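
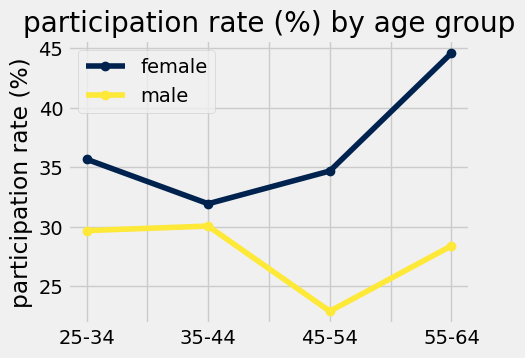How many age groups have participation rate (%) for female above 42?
Above 42: 55-64.

1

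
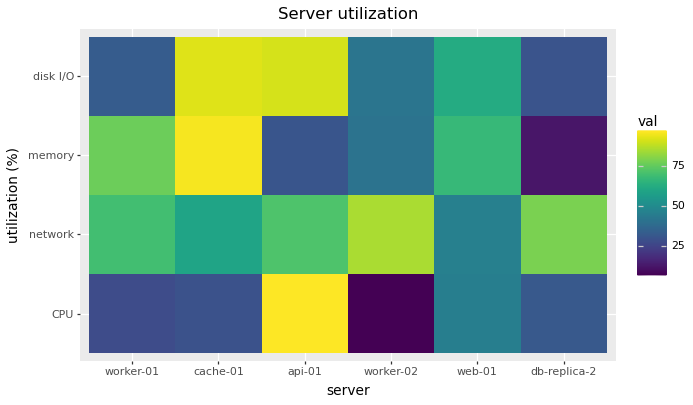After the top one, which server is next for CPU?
Top 3 for CPU: api-01 ≈ 100, web-01 ≈ 50, db-replica-2 ≈ 30.

web-01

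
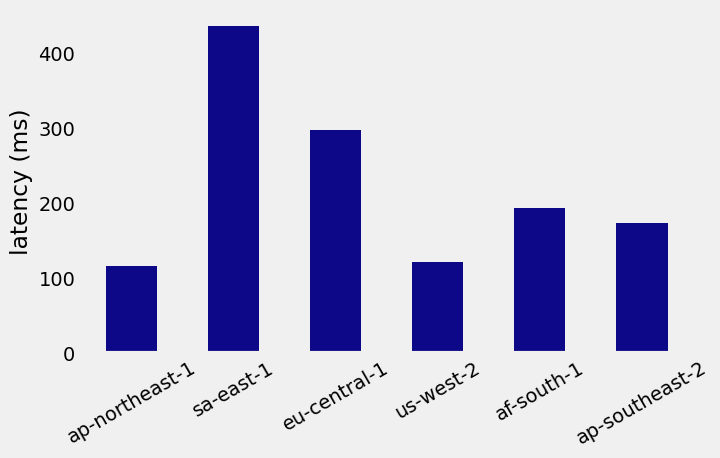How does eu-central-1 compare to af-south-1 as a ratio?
≈ 1.5×

eu-central-1 ≈ 300, af-south-1 ≈ 200; 300/200 ≈ 1.5.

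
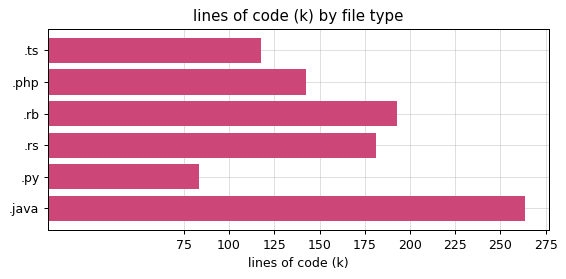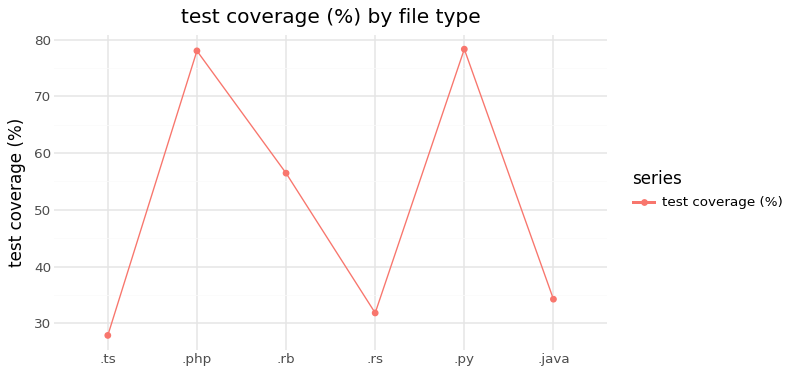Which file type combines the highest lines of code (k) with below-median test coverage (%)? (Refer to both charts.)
Chart 2 median test coverage (%) ≈ 50; below-median file types: .ts, .rs, .java. Among those, .java has the highest lines of code (k) (≈ 275).

.java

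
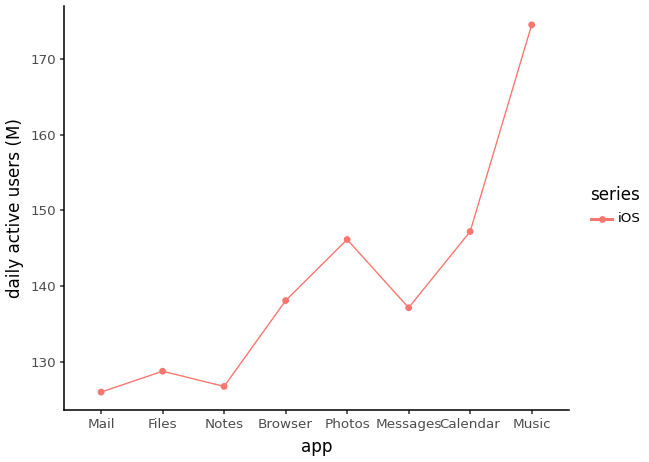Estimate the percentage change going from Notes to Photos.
Notes ≈ 125, Photos ≈ 145; (145 − 125) / 125 ≈ +16%.

≈ +16%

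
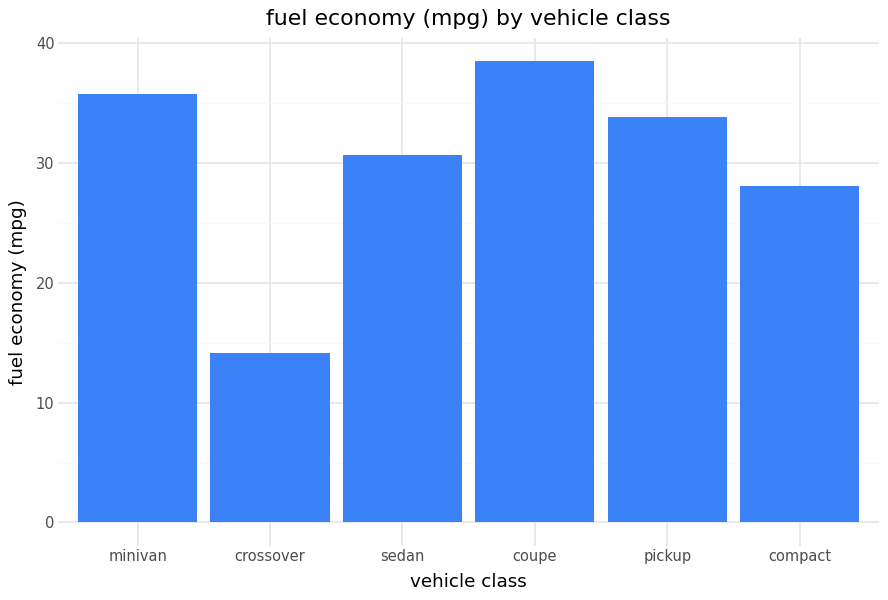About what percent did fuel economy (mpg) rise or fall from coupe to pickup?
≈ -12.5%

coupe ≈ 40, pickup ≈ 35; (35 − 40) / 40 ≈ -12.5%.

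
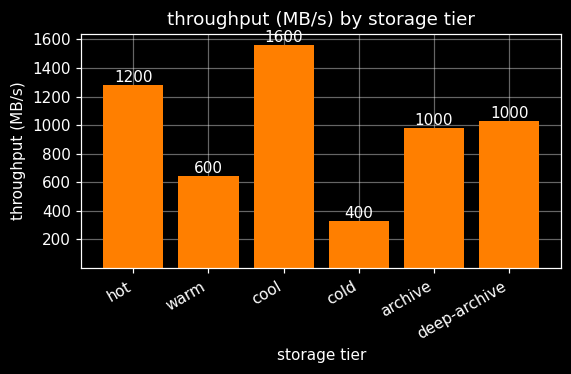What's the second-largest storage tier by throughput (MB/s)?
Top 3: cool ≈ 1600, hot ≈ 1200, deep-archive ≈ 1000.

hot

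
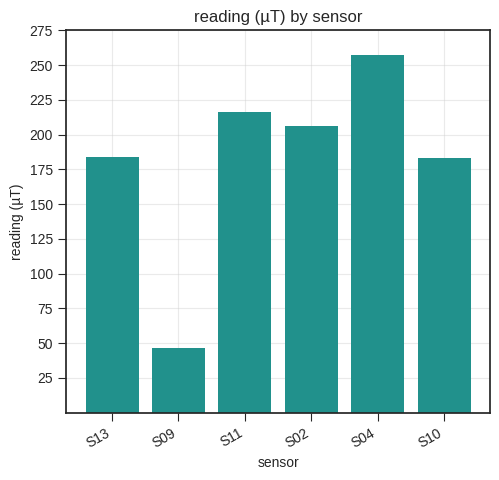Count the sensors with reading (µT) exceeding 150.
5

Above 150: S13, S11, S02, S04, S10.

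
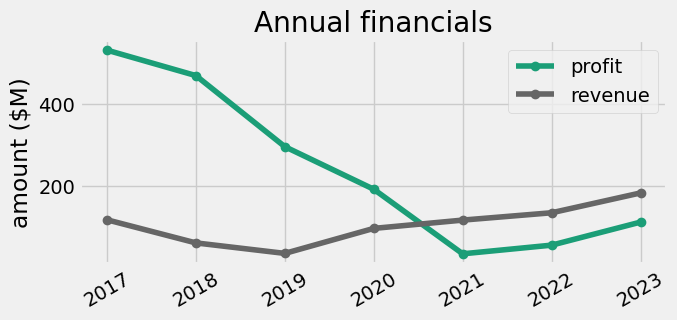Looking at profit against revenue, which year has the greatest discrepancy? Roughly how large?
2017, ≈ 450 $M

2017: profit ≈ 550, revenue ≈ 100 → gap ≈ 450. Next-largest (2018) is only ≈ 400.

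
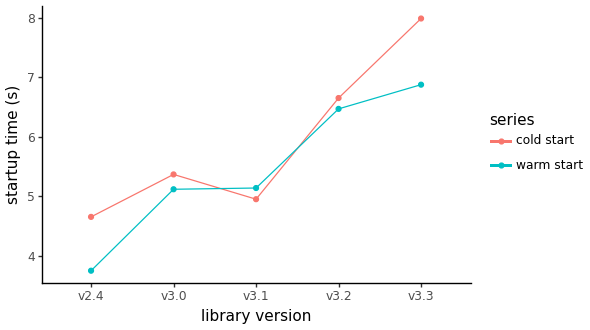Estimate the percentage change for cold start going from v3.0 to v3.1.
v3.0 ≈ 5.5, v3.1 ≈ 5.0; (5.0 − 5.5) / 5.5 ≈ -9.1%.

≈ -9.1%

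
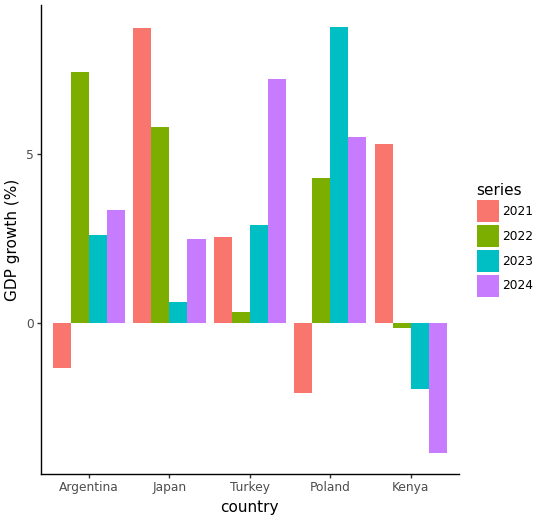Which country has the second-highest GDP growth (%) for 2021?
Top 3 for 2021: Japan ≈ 8, Kenya ≈ 6, Turkey ≈ 2.

Kenya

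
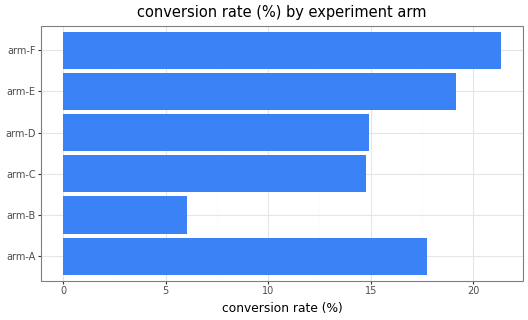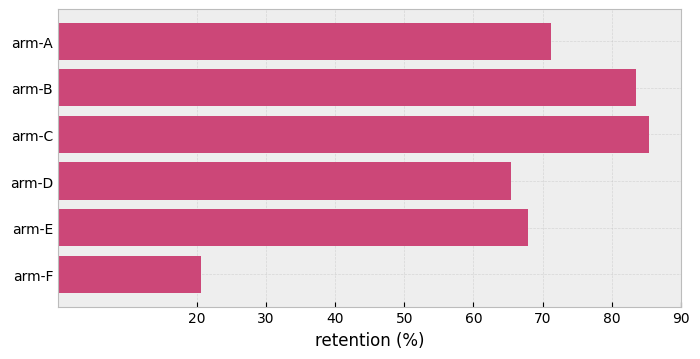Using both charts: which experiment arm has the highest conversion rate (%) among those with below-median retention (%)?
arm-F

Chart 2 median retention (%) ≈ 70; below-median experiment arms: arm-D, arm-E, arm-F. Among those, arm-F has the highest conversion rate (%) (≈ 22).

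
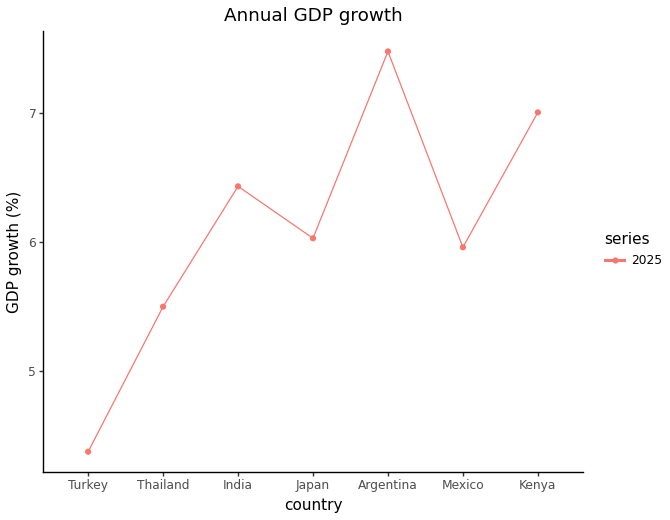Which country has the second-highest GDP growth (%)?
Kenya

Top 3: Argentina ≈ 7.5, Kenya ≈ 7.0, India ≈ 6.5.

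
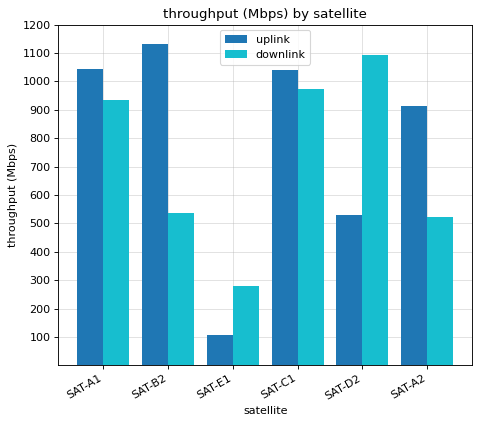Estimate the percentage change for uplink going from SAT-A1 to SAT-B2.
≈ +10%

SAT-A1 ≈ 1000, SAT-B2 ≈ 1100; (1100 − 1000) / 1000 ≈ +10%.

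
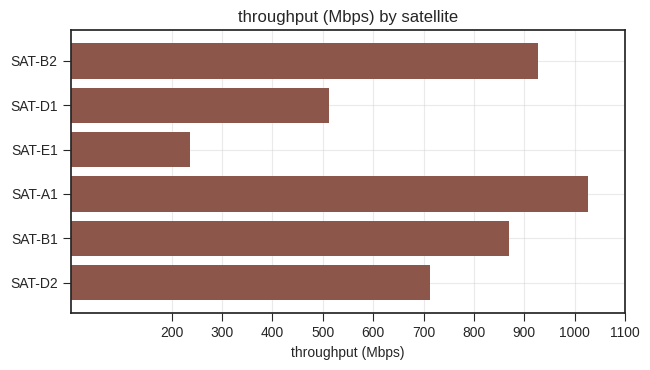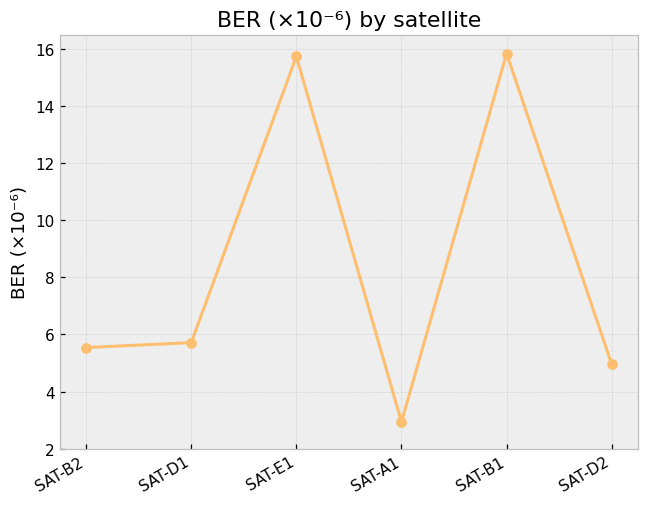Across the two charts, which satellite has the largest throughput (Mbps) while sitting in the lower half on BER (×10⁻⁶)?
Chart 2 median BER (×10⁻⁶) ≈ 6; below-median satellites: SAT-B2, SAT-A1, SAT-D2. Among those, SAT-A1 has the highest throughput (Mbps) (≈ 1000).

SAT-A1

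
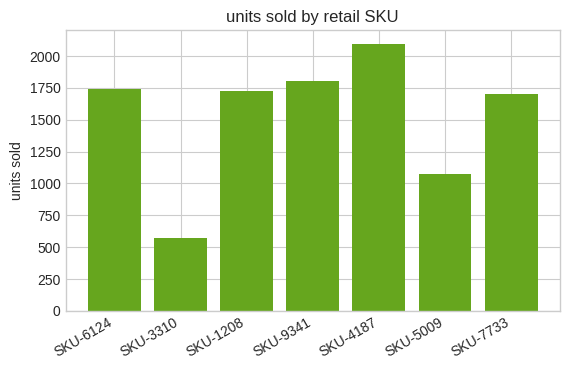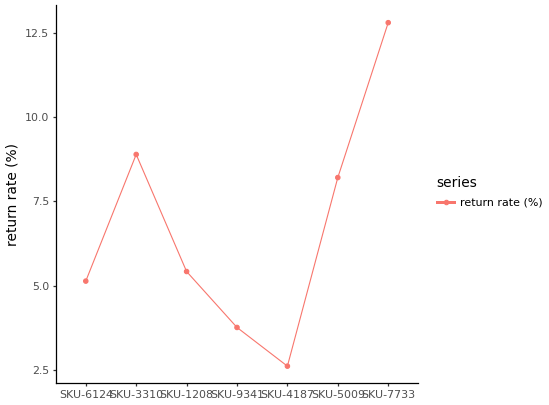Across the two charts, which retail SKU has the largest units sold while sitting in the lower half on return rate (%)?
Chart 2 median return rate (%) ≈ 6; below-median retail SKUs: SKU-6124, SKU-9341, SKU-4187. Among those, SKU-4187 has the highest units sold (≈ 2000).

SKU-4187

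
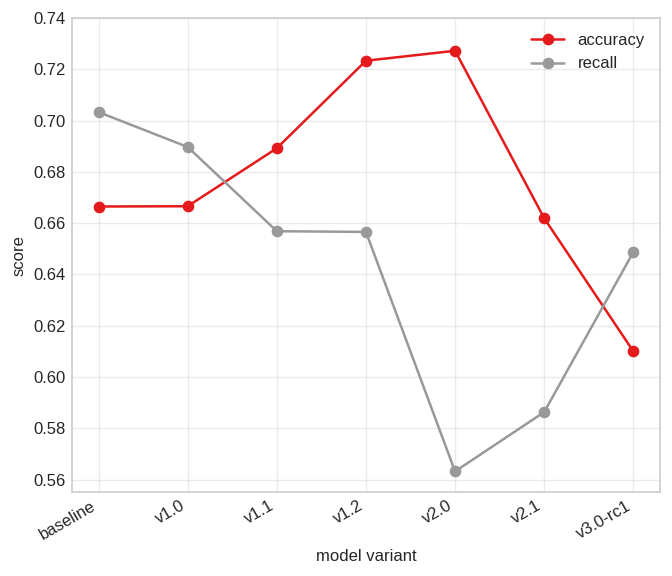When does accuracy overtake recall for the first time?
v1.0: accuracy ≈ 0.66 vs recall ≈ 0.68 (not yet); v1.1: accuracy ≈ 0.68 vs recall ≈ 0.66 (first crossover).

v1.1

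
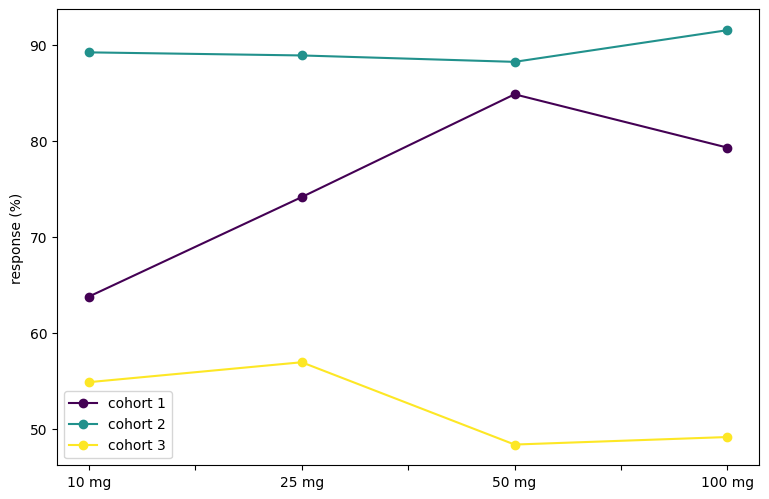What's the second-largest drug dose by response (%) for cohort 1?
Top 3 for cohort 1: 50 mg ≈ 85, 100 mg ≈ 80, 25 mg ≈ 75.

100 mg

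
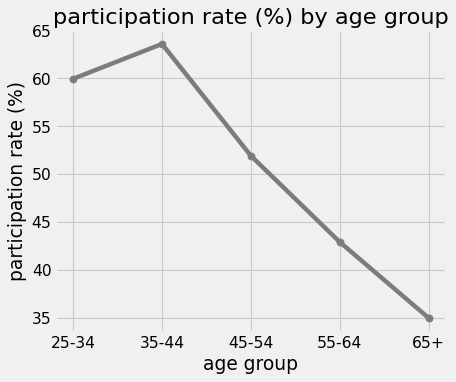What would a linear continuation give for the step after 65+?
Last three: 50, 45, 35 → slope ≈ -7.5/step → next ≈ 27.5.

≈ 27.5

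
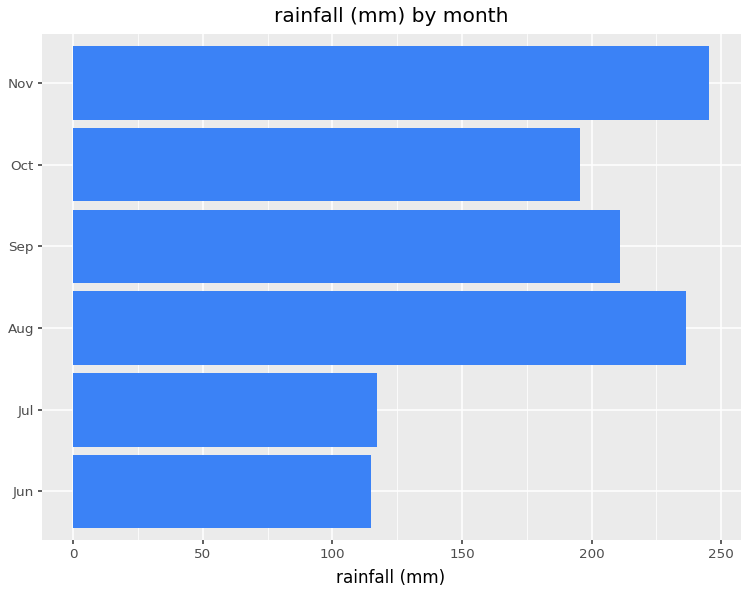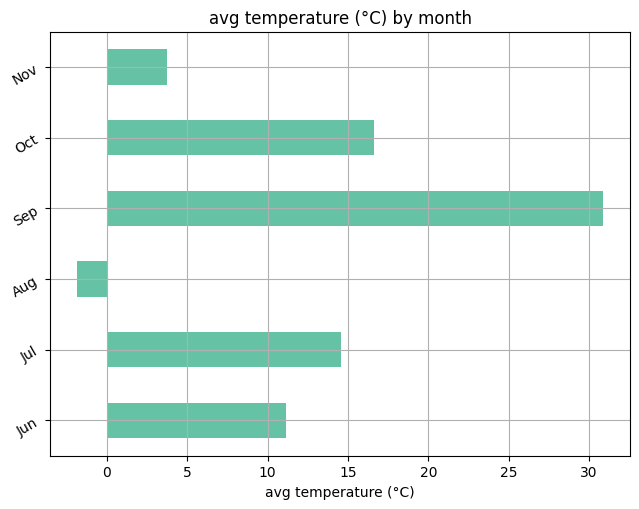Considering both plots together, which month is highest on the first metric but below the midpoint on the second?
Nov

Chart 2 median avg temperature (°C) ≈ 15; below-median months: Jun, Aug, Nov. Among those, Nov has the highest rainfall (mm) (≈ 250).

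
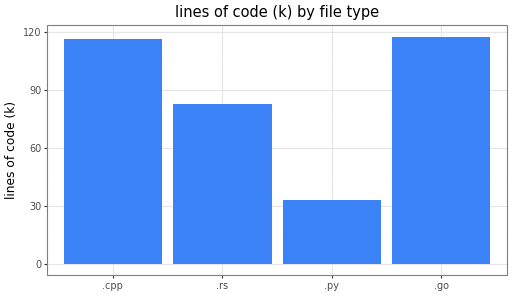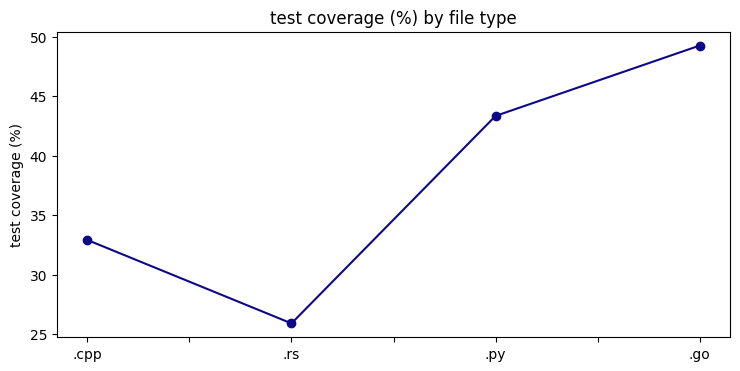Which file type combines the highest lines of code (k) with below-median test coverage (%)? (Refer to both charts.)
.cpp

Chart 2 median test coverage (%) ≈ 40; below-median file types: .cpp, .rs. Among those, .cpp has the highest lines of code (k) (≈ 120).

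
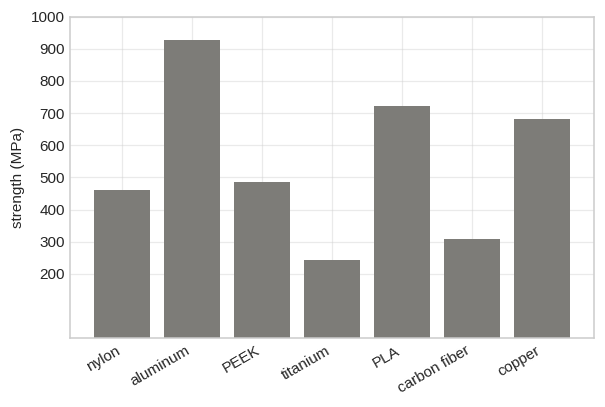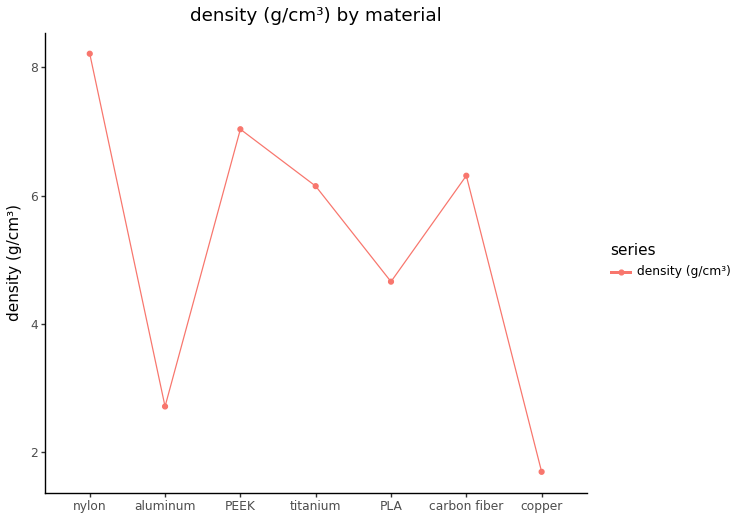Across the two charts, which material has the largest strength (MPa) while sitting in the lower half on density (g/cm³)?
Chart 2 median density (g/cm³) ≈ 6; below-median materials: aluminum, PLA, copper. Among those, aluminum has the highest strength (MPa) (≈ 900).

aluminum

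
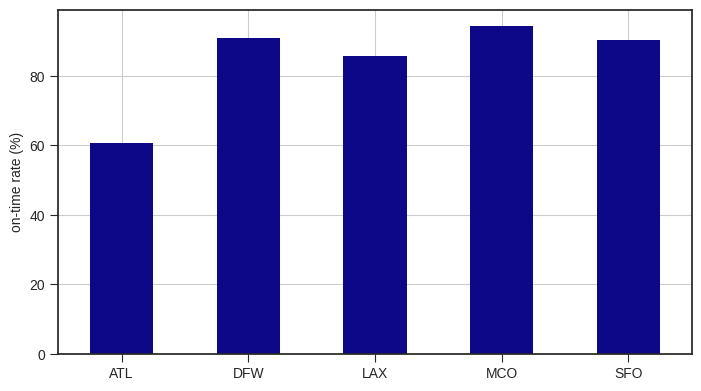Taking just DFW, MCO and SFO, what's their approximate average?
≈ 90

(90 + 90 + 90) / 3 ≈ 90.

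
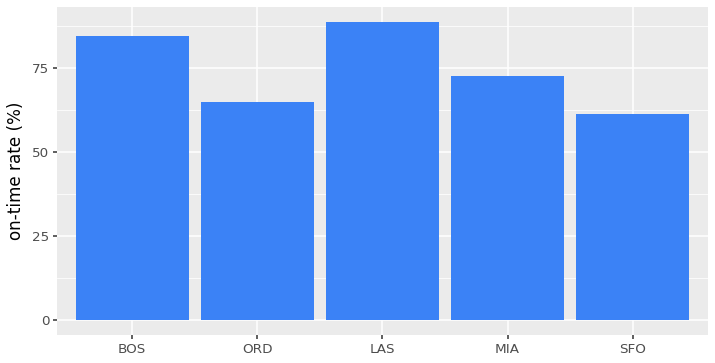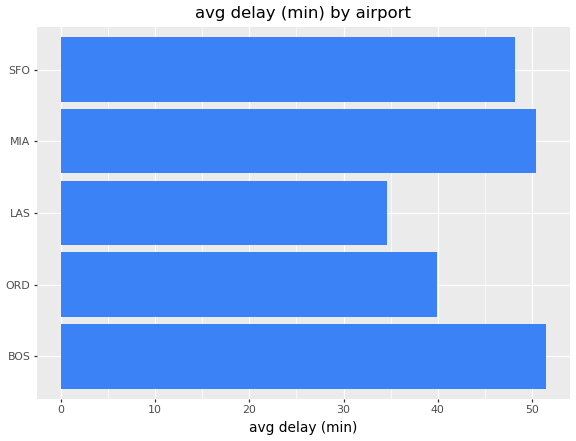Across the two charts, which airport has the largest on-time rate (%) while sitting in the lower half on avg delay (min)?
LAS

Chart 2 median avg delay (min) ≈ 50; below-median airports: ORD, LAS. Among those, LAS has the highest on-time rate (%) (≈ 90).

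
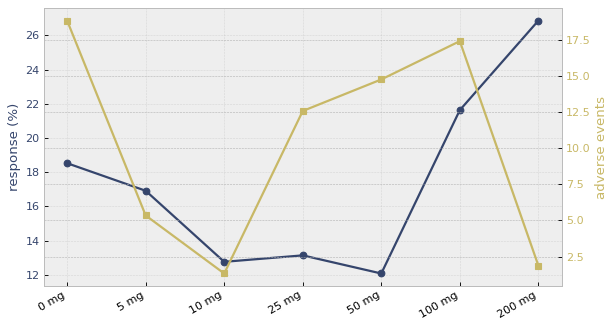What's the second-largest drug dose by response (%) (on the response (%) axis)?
100 mg

Top 3 (on the response (%) axis): 200 mg ≈ 26, 100 mg ≈ 22, 0 mg ≈ 18.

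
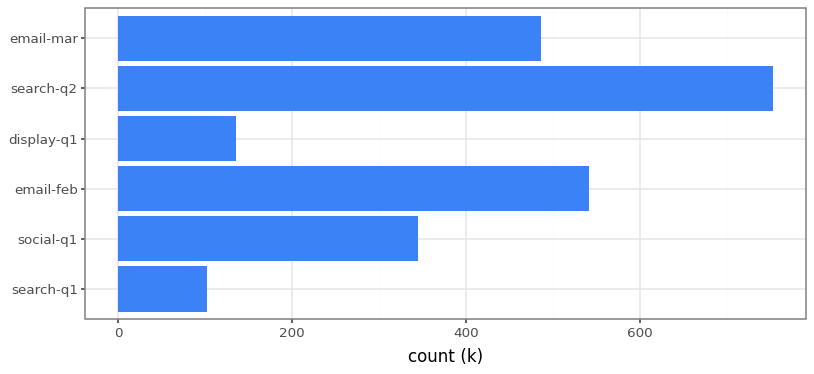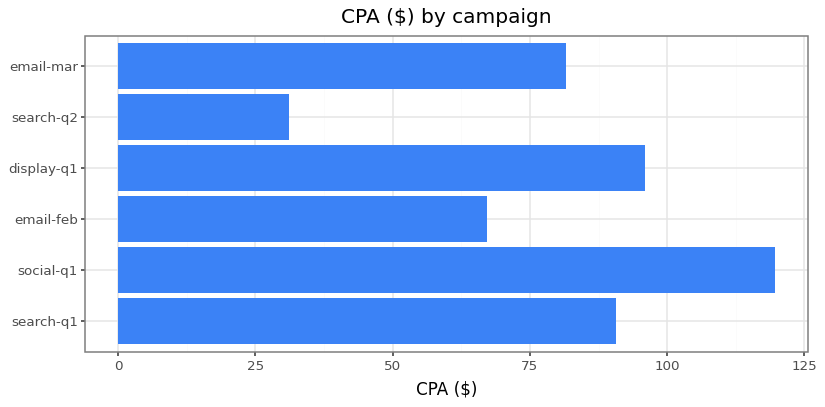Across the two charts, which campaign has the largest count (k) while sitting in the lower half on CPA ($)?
search-q2

Chart 2 median CPA ($) ≈ 80; below-median campaigns: email-feb, search-q2, email-mar. Among those, search-q2 has the highest count (k) (≈ 800).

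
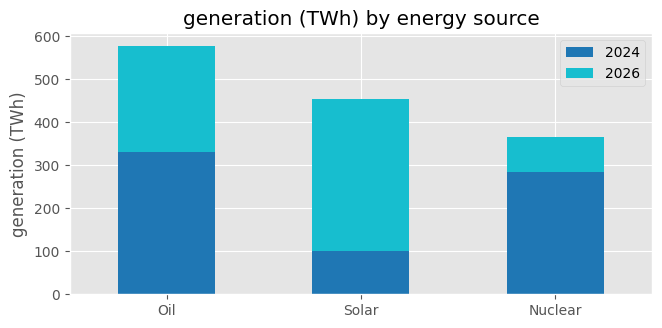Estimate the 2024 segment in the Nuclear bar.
≈ 300

2024 top ≈ 300, bottom ≈ 0; segment ≈ 300.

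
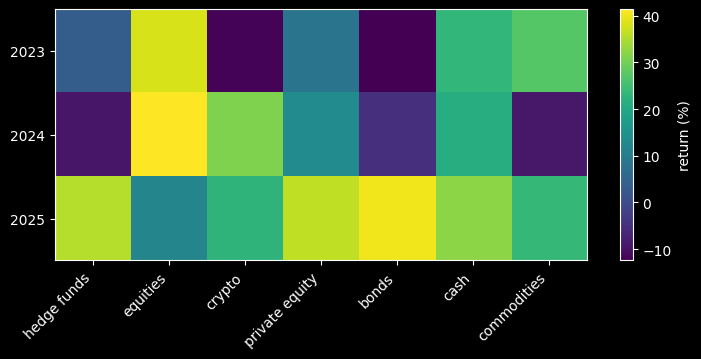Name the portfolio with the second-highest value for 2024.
crypto

Top 3 for 2024: equities ≈ 40, crypto ≈ 30, cash ≈ 20.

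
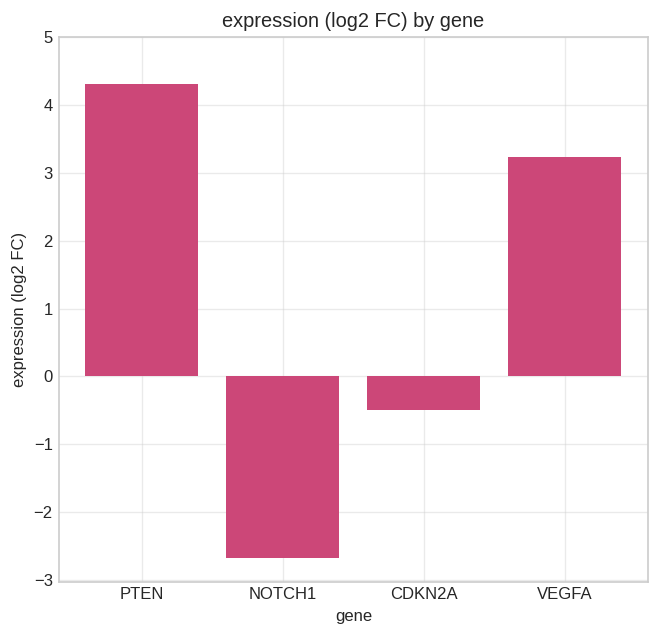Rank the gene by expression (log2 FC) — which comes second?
VEGFA

Top 3: PTEN ≈ 4, VEGFA ≈ 3, CDKN2A ≈ 0.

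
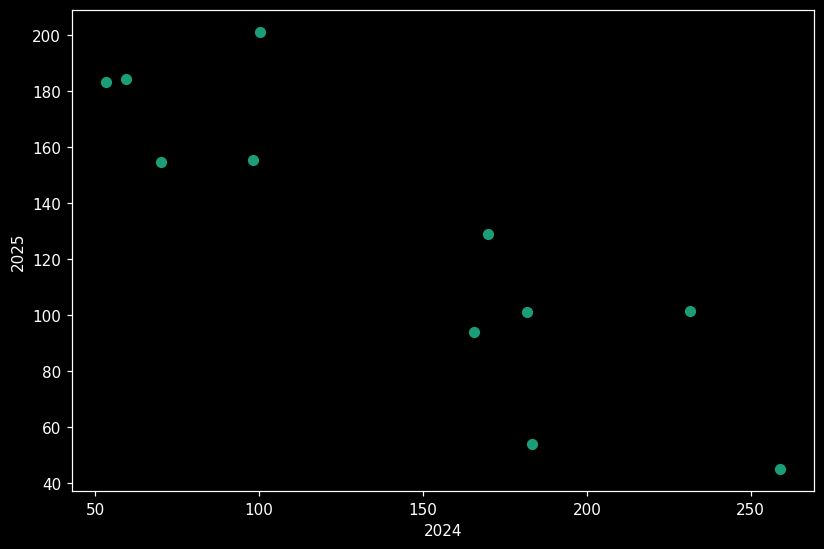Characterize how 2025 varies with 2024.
Points are negatively correlated; strong (|r| ≈ 0.9).

negative, strong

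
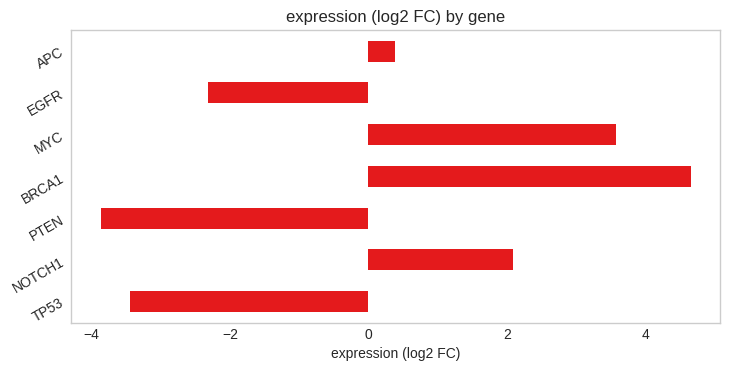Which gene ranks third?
Top 4: BRCA1 ≈ 5, MYC ≈ 4, NOTCH1 ≈ 2, APC ≈ 0.

NOTCH1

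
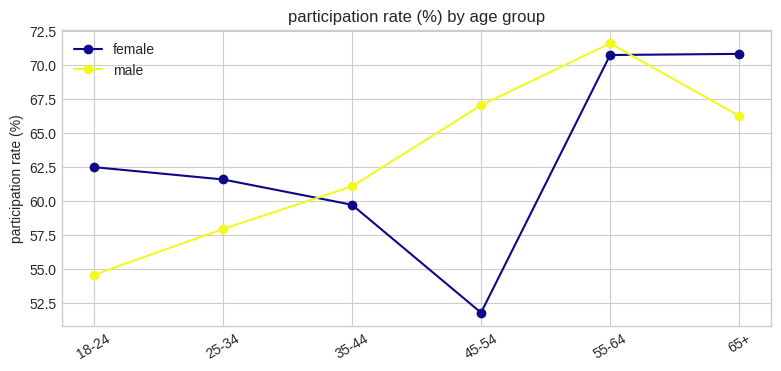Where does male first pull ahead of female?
25-34: male ≈ 58 vs female ≈ 62 (not yet); 35-44: male ≈ 62 vs female ≈ 60 (first crossover).

35-44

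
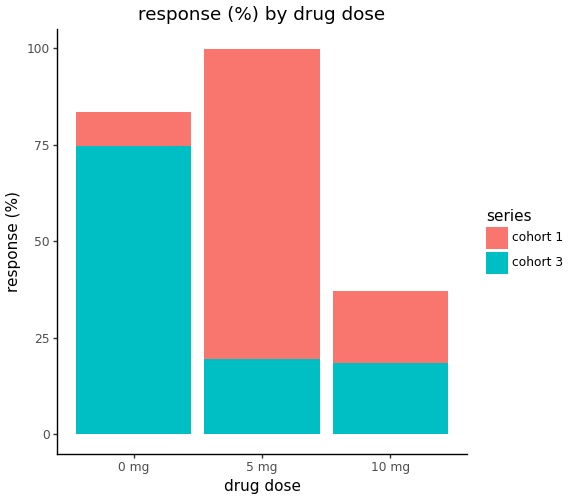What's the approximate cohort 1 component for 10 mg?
cohort 1 top ≈ 40, bottom ≈ 20; segment ≈ 20.

≈ 20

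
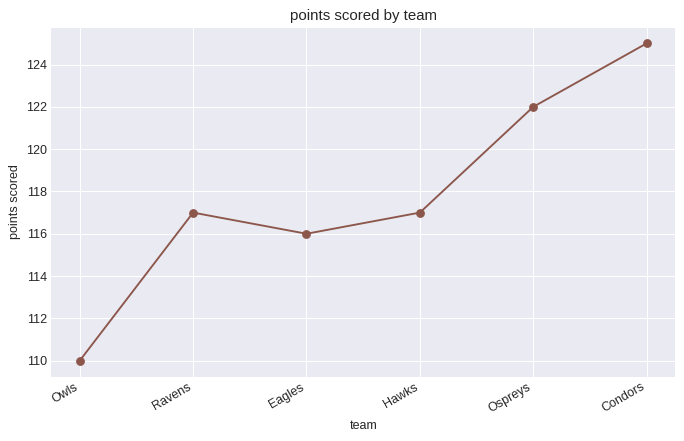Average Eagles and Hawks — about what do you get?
≈ 116

(116 + 116) / 2 ≈ 116.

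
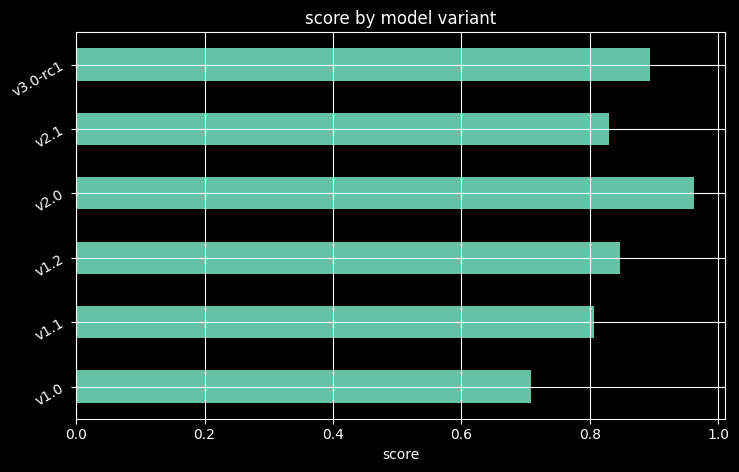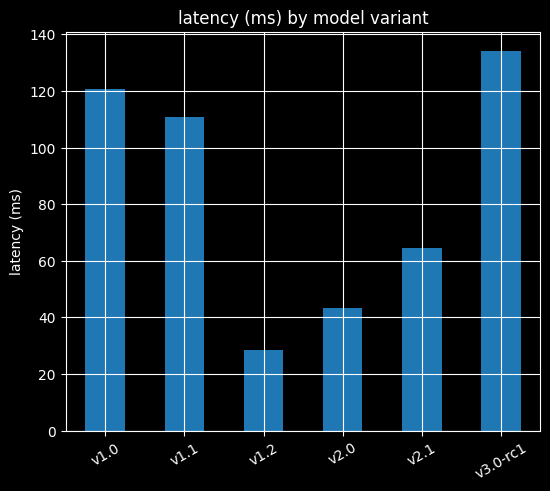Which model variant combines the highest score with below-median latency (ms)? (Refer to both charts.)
Chart 2 median latency (ms) ≈ 80; below-median model variants: v1.2, v2.0, v2.1. Among those, v2.0 has the highest score (≈ 1).

v2.0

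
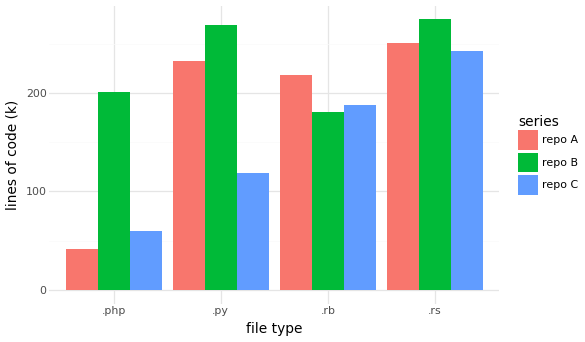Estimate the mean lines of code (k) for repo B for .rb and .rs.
≈ 225

(175 + 275) / 2 ≈ 225.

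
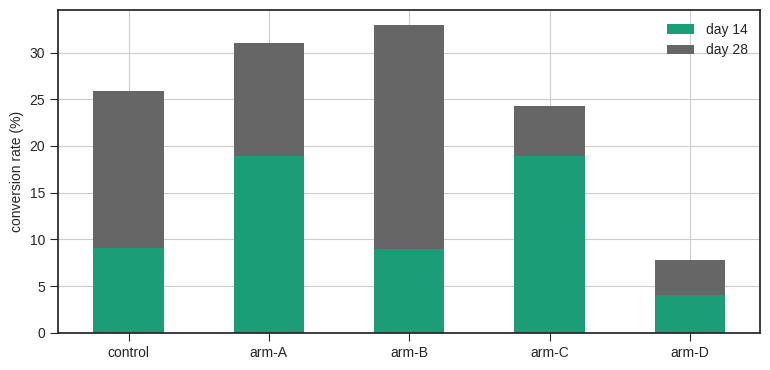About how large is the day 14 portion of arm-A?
≈ 20

day 14 top ≈ 20, bottom ≈ 0; segment ≈ 20.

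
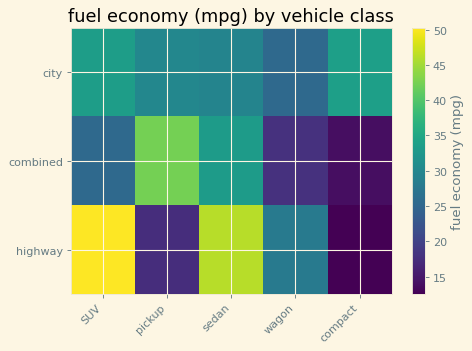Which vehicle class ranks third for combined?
SUV

Top 4 for combined: pickup ≈ 40, sedan ≈ 35, SUV ≈ 25, wagon ≈ 20.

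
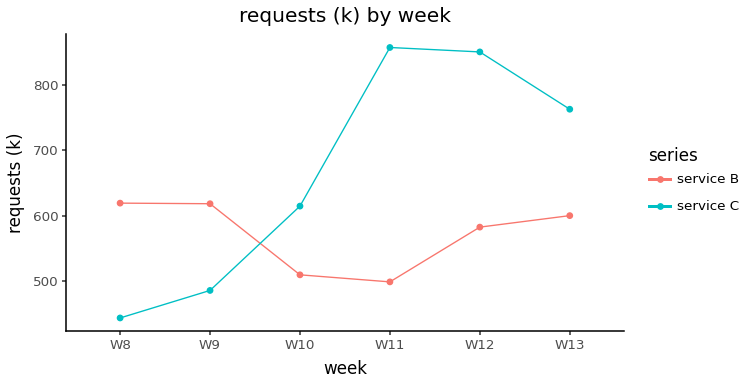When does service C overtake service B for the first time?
W9: service C ≈ 500 vs service B ≈ 600 (not yet); W10: service C ≈ 600 vs service B ≈ 500 (first crossover).

W10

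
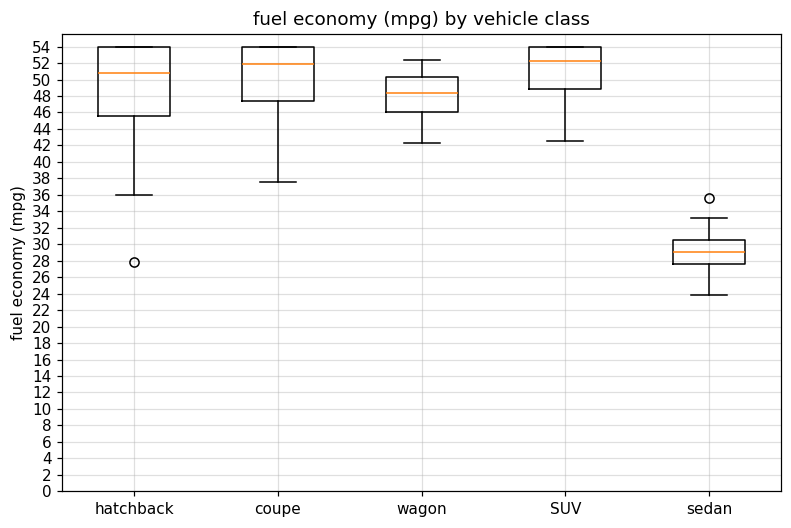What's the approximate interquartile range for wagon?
≈ 4

Q3 ≈ 50, Q1 ≈ 46; IQR ≈ 4.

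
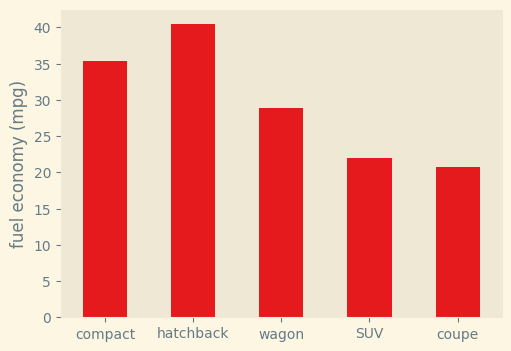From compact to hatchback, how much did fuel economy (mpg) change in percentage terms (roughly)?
≈ +14.3%

compact ≈ 35, hatchback ≈ 40; (40 − 35) / 35 ≈ +14.3%.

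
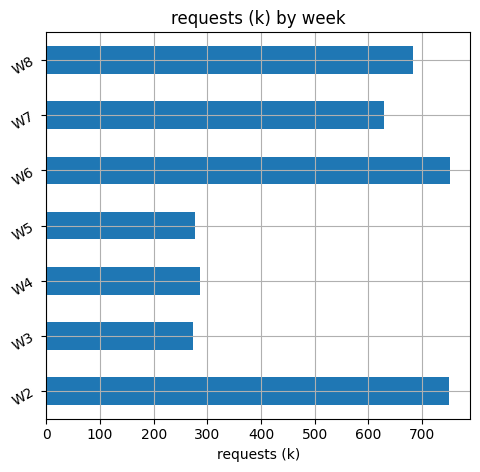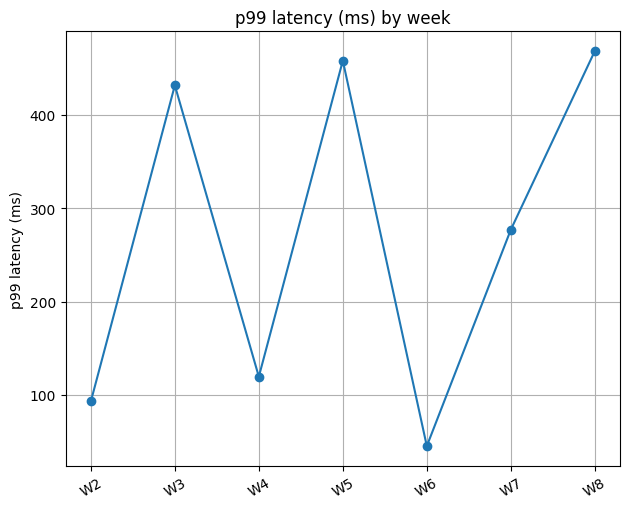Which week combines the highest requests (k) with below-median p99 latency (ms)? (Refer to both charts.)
W6

Chart 2 median p99 latency (ms) ≈ 300; below-median weeks: W2, W4, W6. Among those, W6 has the highest requests (k) (≈ 800).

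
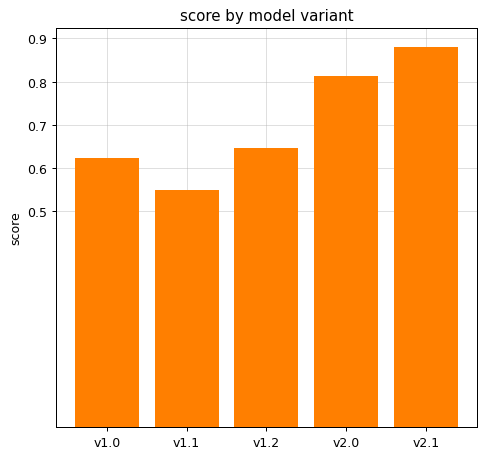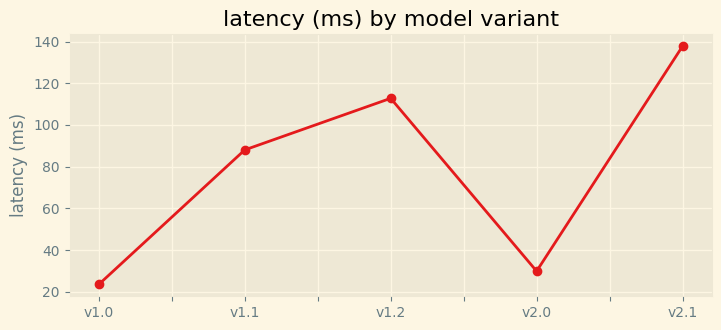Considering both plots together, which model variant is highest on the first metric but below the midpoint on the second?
Chart 2 median latency (ms) ≈ 80; below-median model variants: v1.0, v2.0. Among those, v2.0 has the highest score (≈ 0.8).

v2.0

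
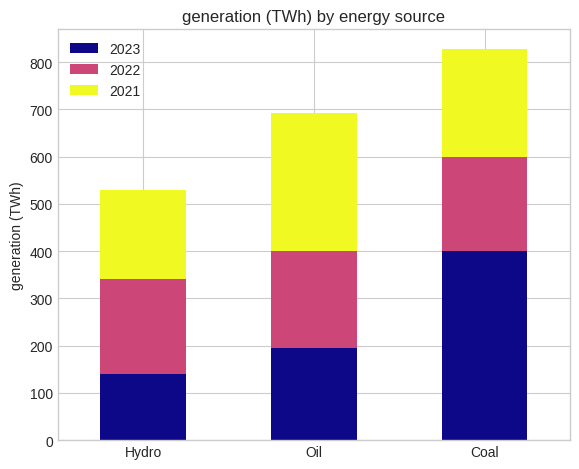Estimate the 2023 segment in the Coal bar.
2023 top ≈ 400, bottom ≈ 0; segment ≈ 400.

≈ 400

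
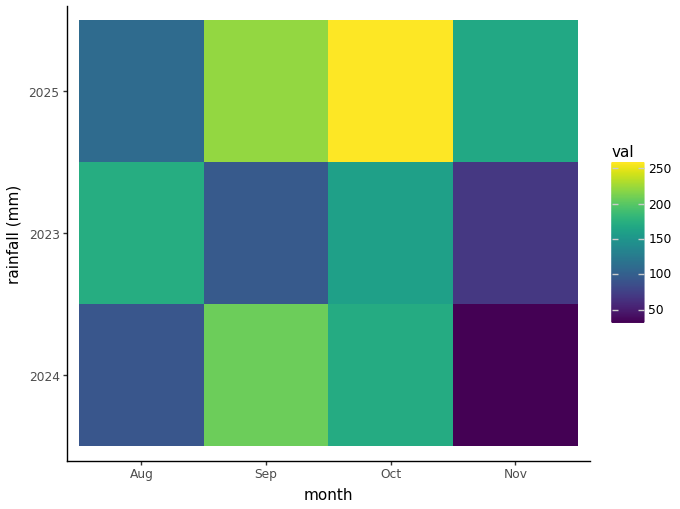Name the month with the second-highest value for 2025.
Sep

Top 3 for 2025: Oct ≈ 260, Sep ≈ 220, Nov ≈ 160.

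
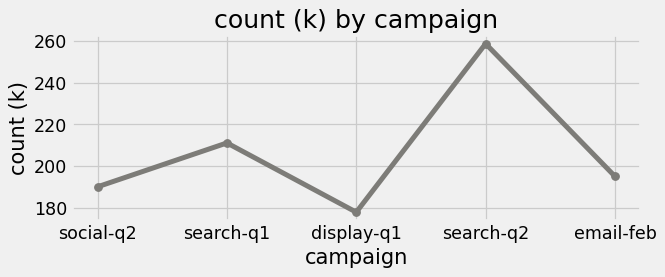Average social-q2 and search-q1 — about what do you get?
(190 + 210) / 2 ≈ 200.

≈ 200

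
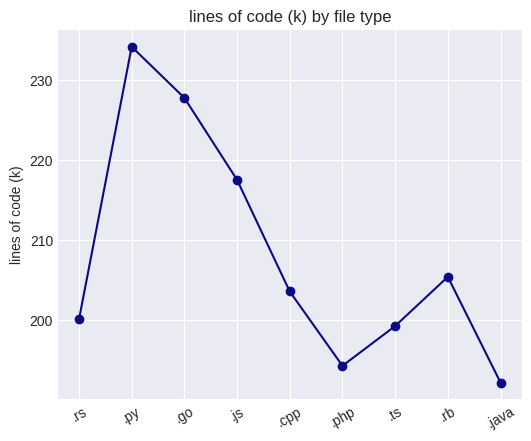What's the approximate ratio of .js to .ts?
.js ≈ 220, .ts ≈ 200; 220/200 ≈ 1.1.

≈ 1.1×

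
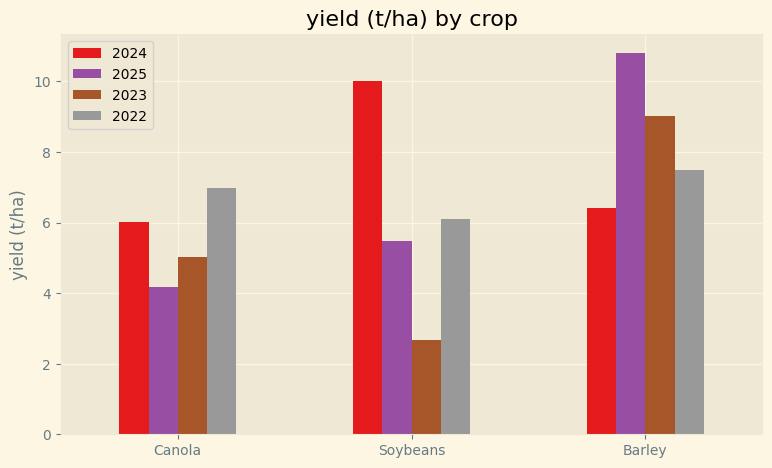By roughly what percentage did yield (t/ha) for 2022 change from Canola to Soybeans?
Canola ≈ 7, Soybeans ≈ 6; (6 − 7) / 7 ≈ -14.3%.

≈ -14.3%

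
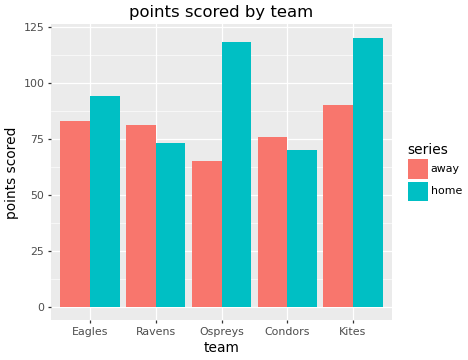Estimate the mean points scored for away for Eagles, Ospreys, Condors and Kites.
(80 + 60 + 80 + 90) / 4 ≈ 78.

≈ 78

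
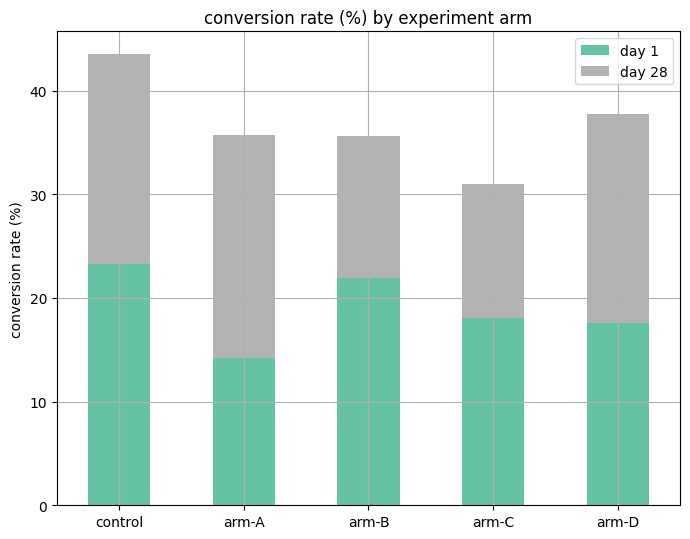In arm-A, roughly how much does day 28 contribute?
≈ 20

day 28 top ≈ 35, bottom ≈ 15; segment ≈ 20.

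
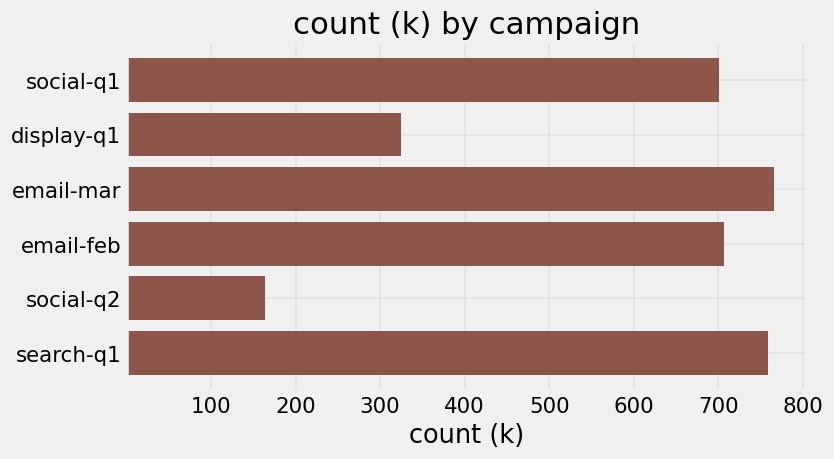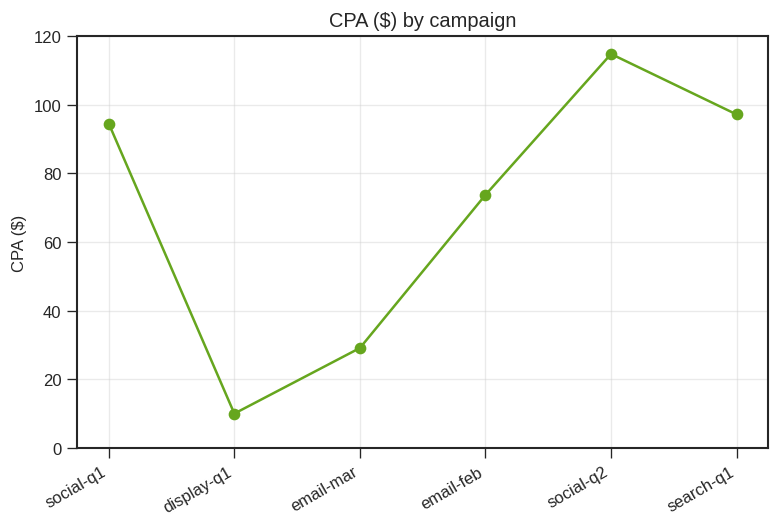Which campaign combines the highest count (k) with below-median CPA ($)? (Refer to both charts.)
Chart 2 median CPA ($) ≈ 80; below-median campaigns: display-q1, email-mar, email-feb. Among those, email-mar has the highest count (k) (≈ 800).

email-mar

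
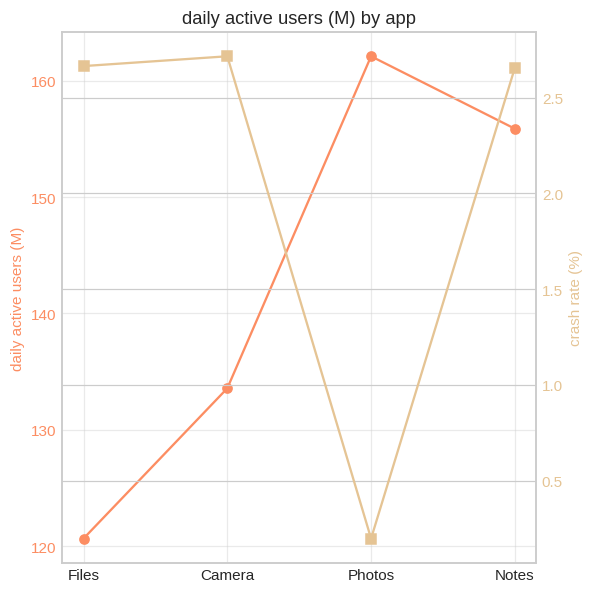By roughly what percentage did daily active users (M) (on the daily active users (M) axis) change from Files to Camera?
≈ +12.5%

Files ≈ 120, Camera ≈ 135; (135 − 120) / 120 ≈ +12.5%.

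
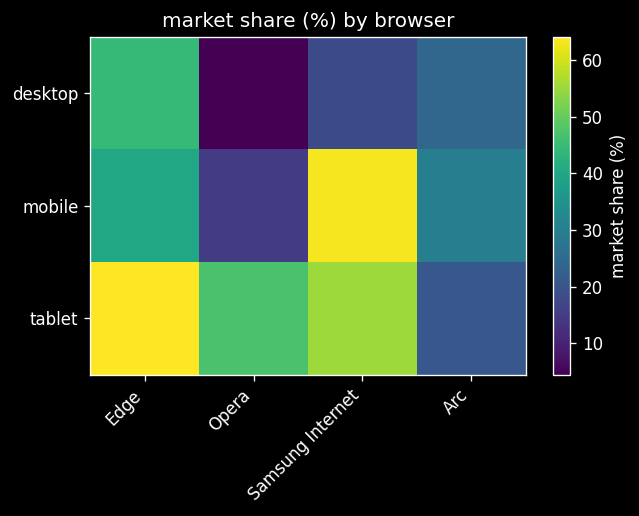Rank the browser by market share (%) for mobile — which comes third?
Top 4 for mobile: Samsung Internet ≈ 65, Edge ≈ 40, Arc ≈ 30, Opera ≈ 15.

Arc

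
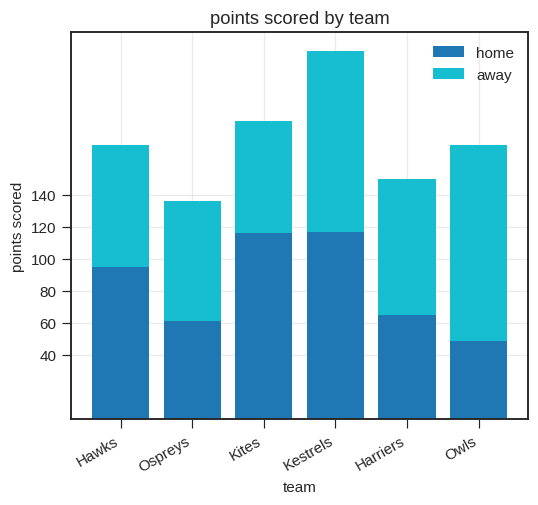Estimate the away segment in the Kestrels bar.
away top ≈ 240, bottom ≈ 120; segment ≈ 120.

≈ 120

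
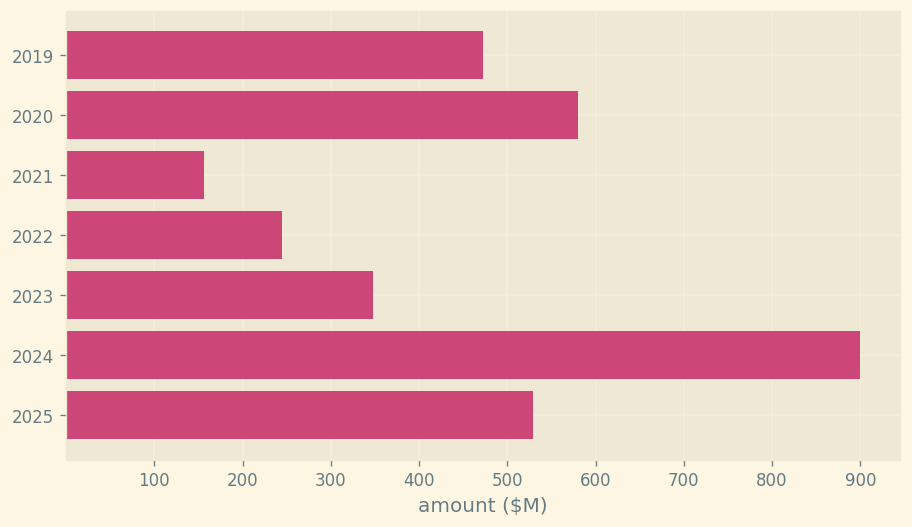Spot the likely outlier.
2024

2024 ≈ 900; the rest sit between ≈ 200 and ≈ 600.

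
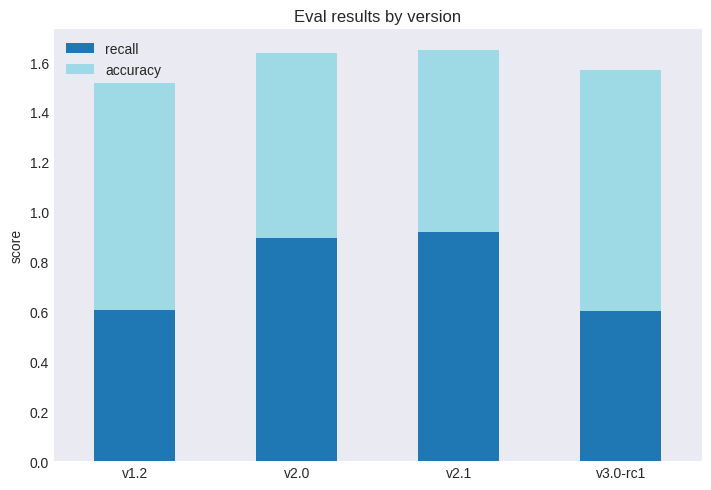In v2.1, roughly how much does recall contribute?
≈ 1.0

recall top ≈ 1.0, bottom ≈ 0.0; segment ≈ 1.0.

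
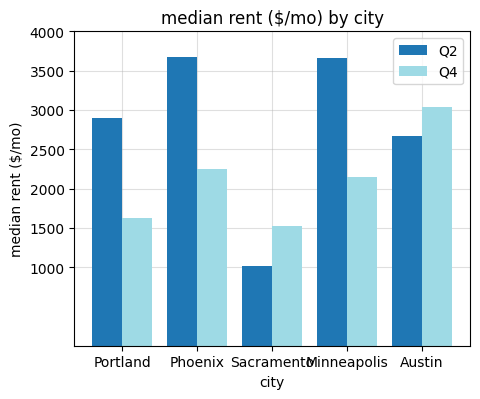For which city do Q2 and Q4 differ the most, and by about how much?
Minneapolis: Q2 ≈ 3500, Q4 ≈ 2000 → gap ≈ 1500. Next-largest (Phoenix) is only ≈ 1000.

Minneapolis, ≈ 1500 $/mo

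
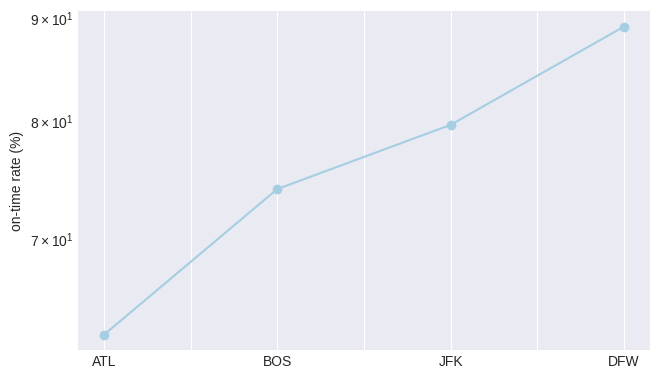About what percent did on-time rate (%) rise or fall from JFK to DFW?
JFK ≈ 80, DFW ≈ 90; (90 − 80) / 80 ≈ +12.5%.

≈ +12.5%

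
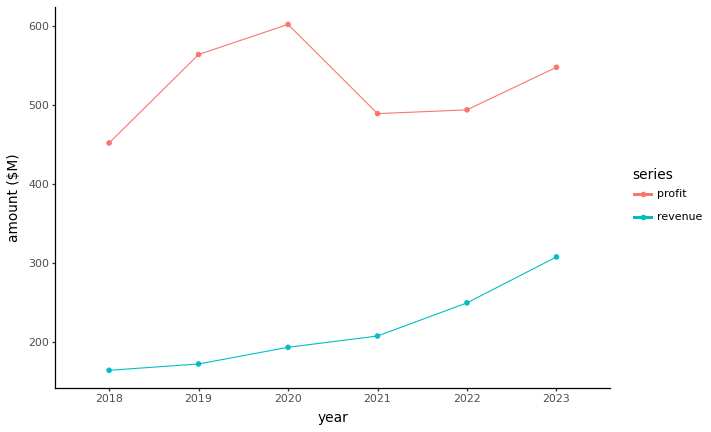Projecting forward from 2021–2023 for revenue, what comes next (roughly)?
≈ 350

Last three: 200, 250, 300 → slope ≈ 50/step → next ≈ 350.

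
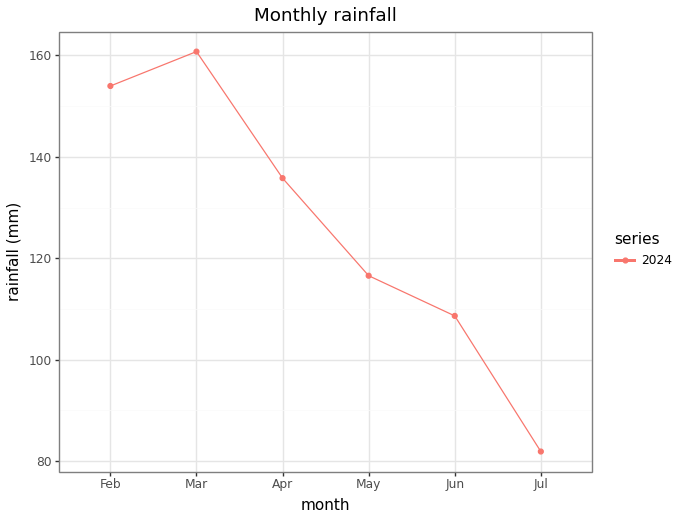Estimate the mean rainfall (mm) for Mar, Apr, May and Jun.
(160 + 140 + 120 + 110) / 4 ≈ 132.

≈ 132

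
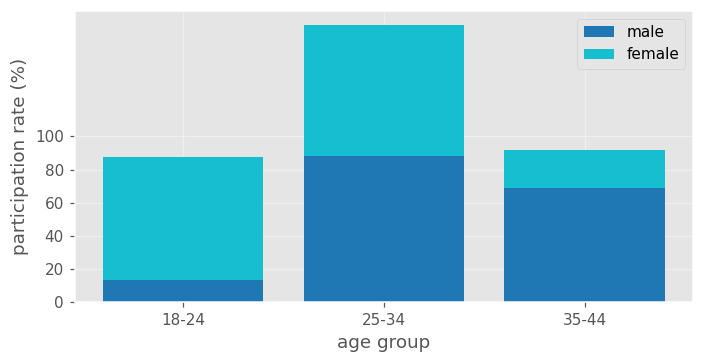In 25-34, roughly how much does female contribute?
female top ≈ 160, bottom ≈ 80; segment ≈ 80.

≈ 80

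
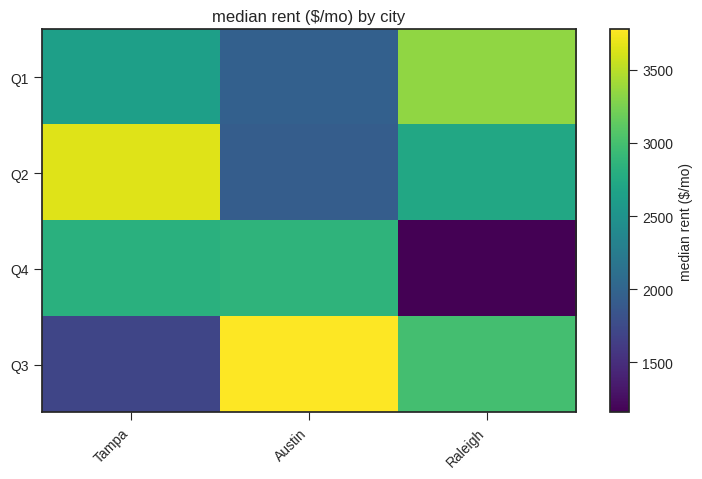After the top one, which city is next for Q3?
Top 3 for Q3: Austin ≈ 4000, Raleigh ≈ 3000, Tampa ≈ 1500.

Raleigh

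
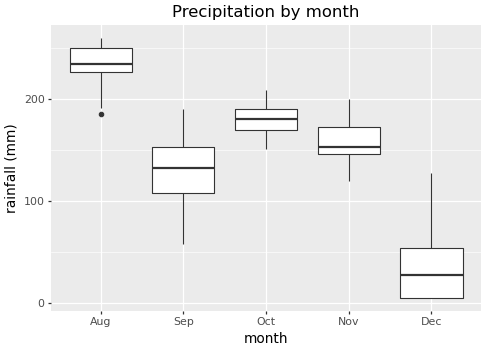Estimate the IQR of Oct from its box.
≈ 20

Q3 ≈ 180, Q1 ≈ 160; IQR ≈ 20.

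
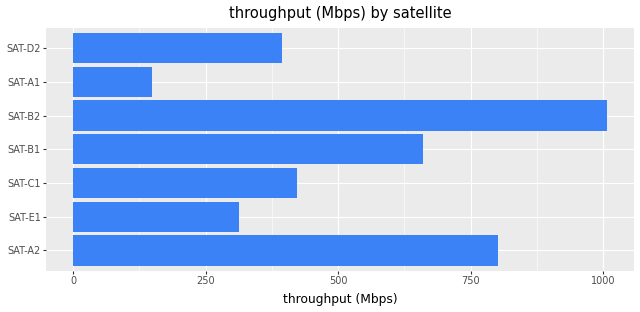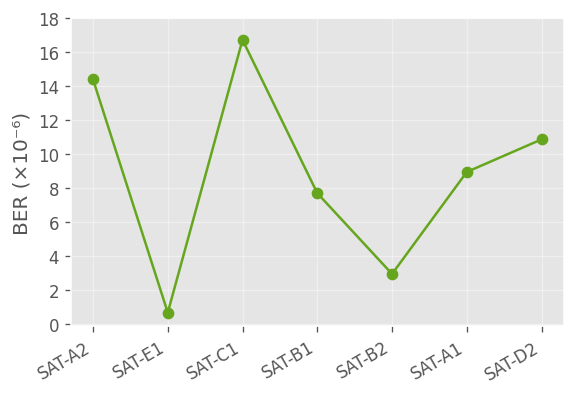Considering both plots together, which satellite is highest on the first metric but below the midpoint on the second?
Chart 2 median BER (×10⁻⁶) ≈ 8; below-median satellites: SAT-E1, SAT-B1, SAT-B2. Among those, SAT-B2 has the highest throughput (Mbps) (≈ 1000).

SAT-B2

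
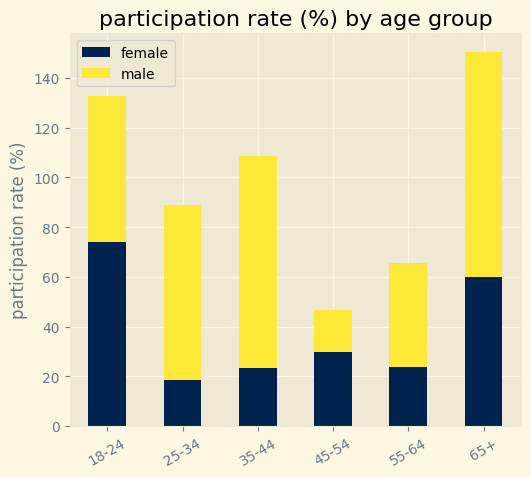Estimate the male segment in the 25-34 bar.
≈ 60

male top ≈ 80, bottom ≈ 20; segment ≈ 60.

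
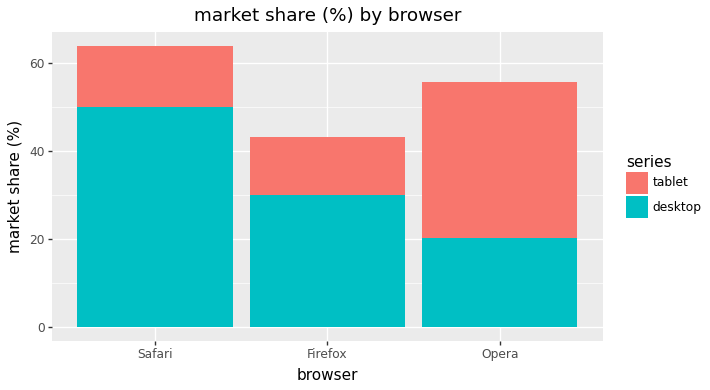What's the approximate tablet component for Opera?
tablet top ≈ 60, bottom ≈ 20; segment ≈ 40.

≈ 40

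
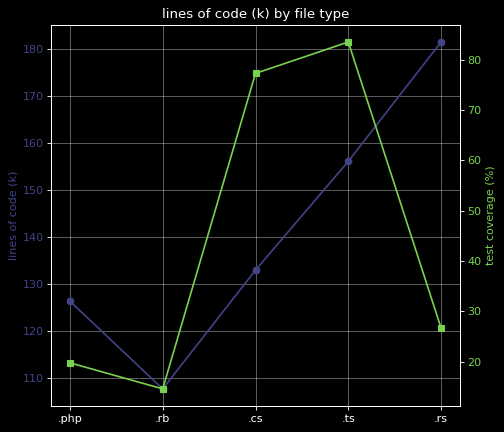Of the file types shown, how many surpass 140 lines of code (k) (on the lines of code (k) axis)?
Above 140: .ts, .rs.

2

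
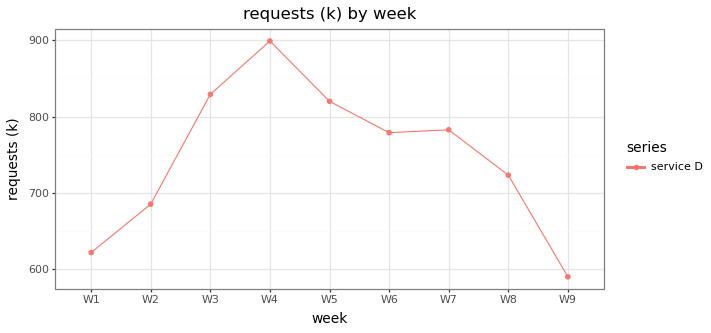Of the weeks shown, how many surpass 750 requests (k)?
Above 750: W3, W4, W5, W6, W7.

5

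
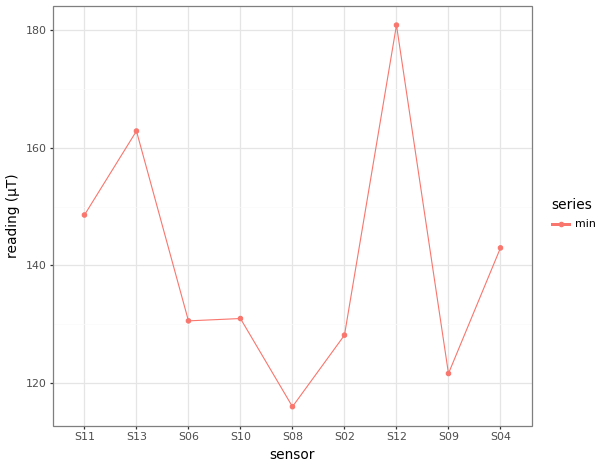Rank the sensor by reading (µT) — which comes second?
S13

Top 3: S12 ≈ 180, S13 ≈ 160, S11 ≈ 150.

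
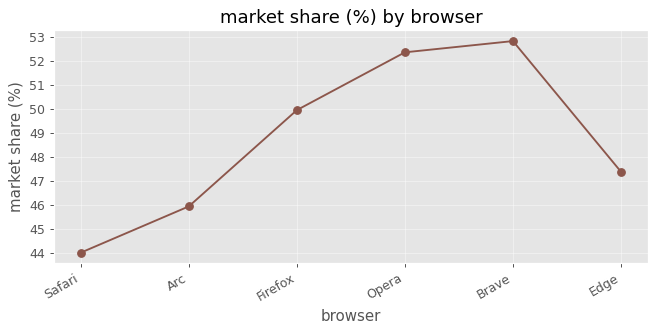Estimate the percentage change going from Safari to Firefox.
≈ +13.6%

Safari ≈ 44, Firefox ≈ 50; (50 − 44) / 44 ≈ +13.6%.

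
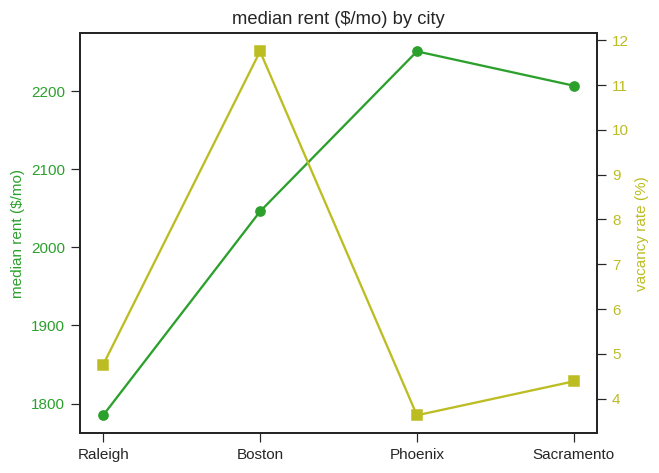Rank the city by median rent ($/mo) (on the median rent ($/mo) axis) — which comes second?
Top 3 (on the median rent ($/mo) axis): Phoenix ≈ 2250, Sacramento ≈ 2200, Boston ≈ 2050.

Sacramento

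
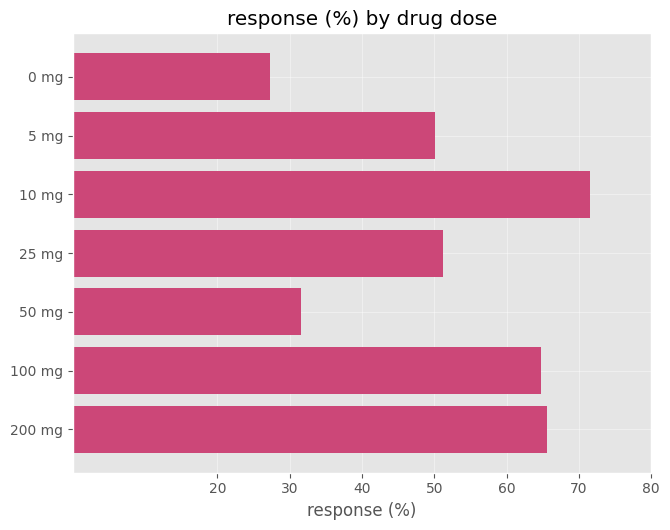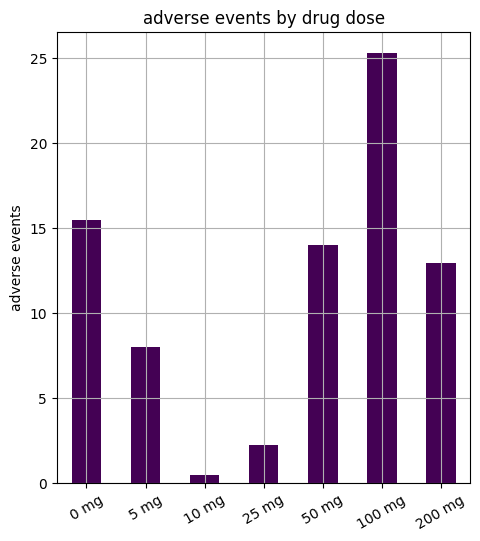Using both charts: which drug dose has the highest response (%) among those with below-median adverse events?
Chart 2 median adverse events ≈ 15; below-median drug doses: 5 mg, 10 mg, 25 mg. Among those, 10 mg has the highest response (%) (≈ 70).

10 mg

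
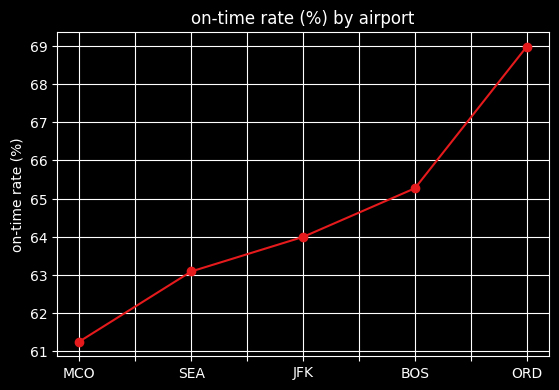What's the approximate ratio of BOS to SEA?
≈ 1.03×

BOS ≈ 65, SEA ≈ 63; 65/63 ≈ 1.03.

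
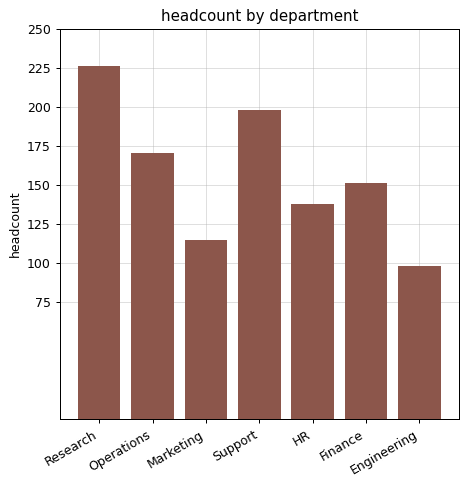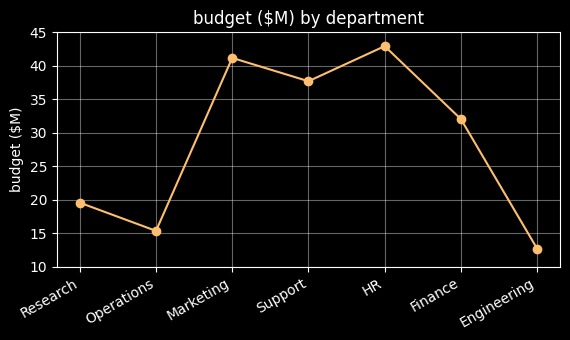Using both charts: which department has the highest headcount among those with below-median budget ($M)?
Research

Chart 2 median budget ($M) ≈ 30; below-median departments: Research, Operations, Engineering. Among those, Research has the highest headcount (≈ 225).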